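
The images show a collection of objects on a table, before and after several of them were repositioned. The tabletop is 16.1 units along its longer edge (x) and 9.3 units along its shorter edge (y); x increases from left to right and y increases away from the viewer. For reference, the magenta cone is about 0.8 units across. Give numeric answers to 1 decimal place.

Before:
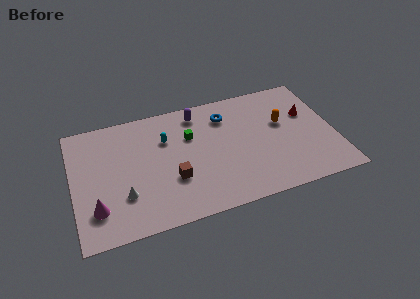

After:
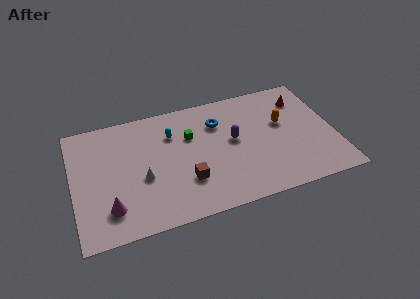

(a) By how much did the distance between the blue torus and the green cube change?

-0.6

The distance was about 2.5 in the first image and 1.9 in the second, so they moved 0.6 units closer together.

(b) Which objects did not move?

the green cube and the orange capsule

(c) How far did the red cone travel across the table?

1.3

From (14.6, 5.9) to (14.4, 7.2), the red cone covered √(0.2² + 1.3²) ≈ 1.3 units.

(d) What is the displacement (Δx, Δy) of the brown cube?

(0.8, -0.4)

The brown cube was at about (6.0, 3.2) and moved to about (6.8, 2.8).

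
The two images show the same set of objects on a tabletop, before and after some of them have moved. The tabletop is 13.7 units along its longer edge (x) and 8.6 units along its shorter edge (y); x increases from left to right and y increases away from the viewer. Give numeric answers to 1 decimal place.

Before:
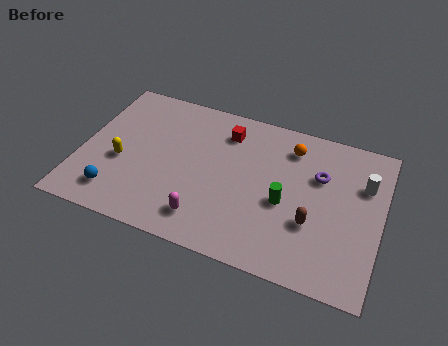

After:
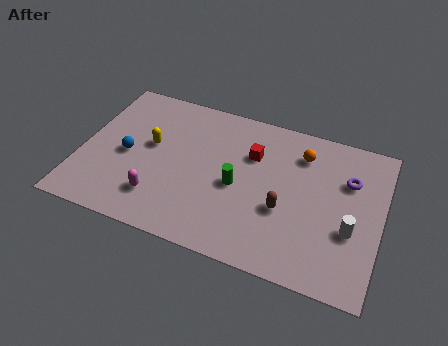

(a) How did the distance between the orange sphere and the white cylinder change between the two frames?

+0.8

The distance was about 3.5 in the first image and 4.3 in the second, so they moved 0.8 units further apart.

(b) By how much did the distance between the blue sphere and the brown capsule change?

-1.6

They were about 8.9 units apart before and 7.3 after — 1.6 units closer together.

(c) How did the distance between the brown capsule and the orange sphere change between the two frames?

-0.7

They were about 4.1 units apart before and 3.4 after — 0.7 units closer together.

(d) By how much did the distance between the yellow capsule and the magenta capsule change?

-1.5

Before: roughly 4.5 units apart; after: 3.0. That's 1.5 units closer together.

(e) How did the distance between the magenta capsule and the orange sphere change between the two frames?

+1.4

Before: roughly 6.3 units apart; after: 7.7. That's 1.4 units further apart.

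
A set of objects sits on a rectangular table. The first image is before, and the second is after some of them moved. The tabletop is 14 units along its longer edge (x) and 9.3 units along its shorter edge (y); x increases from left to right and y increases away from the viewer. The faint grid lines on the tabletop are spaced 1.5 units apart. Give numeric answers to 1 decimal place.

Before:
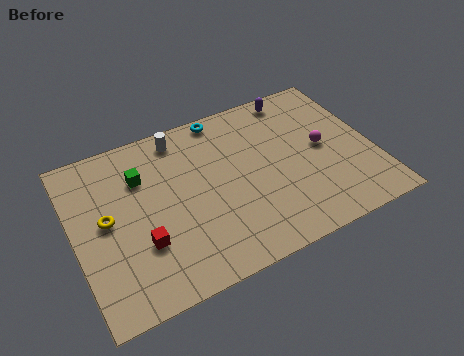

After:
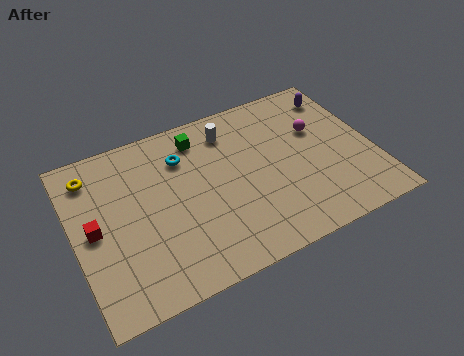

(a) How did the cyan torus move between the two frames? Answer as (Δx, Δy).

(-2.1, -1.6)

The cyan torus started near (7.4, 8.5) and ended near (5.3, 6.9).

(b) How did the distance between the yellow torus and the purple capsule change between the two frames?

+1.8

Before: roughly 10.0 units apart; after: 11.8. That's 1.8 units further apart.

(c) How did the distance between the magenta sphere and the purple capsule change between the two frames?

-1.5

They were about 3.6 units apart before and 2.1 after — 1.5 units closer together.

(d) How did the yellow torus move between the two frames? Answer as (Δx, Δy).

(-0.4, 2.7)

The yellow torus was at about (1.5, 4.9) and moved to about (1.1, 7.6).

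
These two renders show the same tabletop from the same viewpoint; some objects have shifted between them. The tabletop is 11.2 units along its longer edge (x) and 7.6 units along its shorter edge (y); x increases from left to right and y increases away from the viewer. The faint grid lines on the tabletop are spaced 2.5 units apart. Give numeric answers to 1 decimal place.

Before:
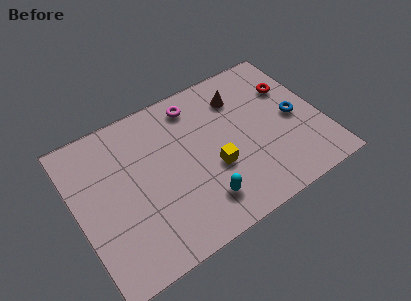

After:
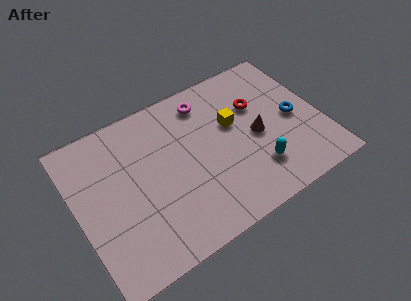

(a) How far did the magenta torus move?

0.5

The magenta torus moved from about (5.8, 6.4) to (6.3, 6.3), a distance of √(0.5² + 0.1²) ≈ 0.5.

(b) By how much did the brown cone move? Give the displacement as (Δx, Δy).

(0.4, -2.3)

From the two frames, the brown cone sits at roughly (7.8, 5.8) before and (8.2, 3.5) after.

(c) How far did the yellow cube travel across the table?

2.1

The yellow cube was near (6.1, 2.9) before and (7.3, 4.6) after, so it travelled √(1.2² + 1.7²) ≈ 2.1 units.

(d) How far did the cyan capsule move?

2.6

The cyan capsule was near (5.3, 1.6) before and (7.9, 1.9) after, so it travelled √(2.6² + 0.3²) ≈ 2.6 units.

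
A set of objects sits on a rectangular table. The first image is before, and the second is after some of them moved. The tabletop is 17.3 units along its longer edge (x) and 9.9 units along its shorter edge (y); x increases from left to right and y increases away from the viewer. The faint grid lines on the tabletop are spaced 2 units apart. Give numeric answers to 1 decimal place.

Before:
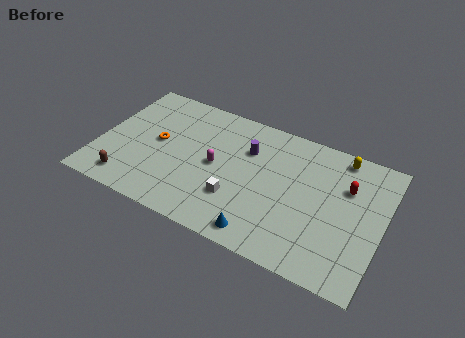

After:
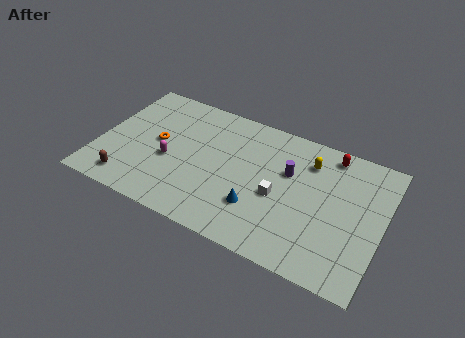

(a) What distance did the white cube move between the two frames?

2.7

The white cube was near (8.7, 3.0) before and (11.1, 4.3) after, so it travelled √(2.4² + 1.3²) ≈ 2.7 units.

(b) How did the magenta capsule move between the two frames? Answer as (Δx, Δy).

(-2.8, -0.8)

The magenta capsule started near (7.2, 4.9) and ended near (4.4, 4.1).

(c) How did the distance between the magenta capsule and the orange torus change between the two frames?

-2.3

The distance was about 3.7 in the first image and 1.4 in the second, so they moved 2.3 units closer together.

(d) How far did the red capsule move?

2.3

The red capsule moved from about (15.0, 6.7) to (13.8, 8.7), a distance of √(1.2² + 2.0²) ≈ 2.3.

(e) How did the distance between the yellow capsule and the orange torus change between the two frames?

-2.1

The distance was about 11.5 in the first image and 9.4 in the second, so they moved 2.1 units closer together.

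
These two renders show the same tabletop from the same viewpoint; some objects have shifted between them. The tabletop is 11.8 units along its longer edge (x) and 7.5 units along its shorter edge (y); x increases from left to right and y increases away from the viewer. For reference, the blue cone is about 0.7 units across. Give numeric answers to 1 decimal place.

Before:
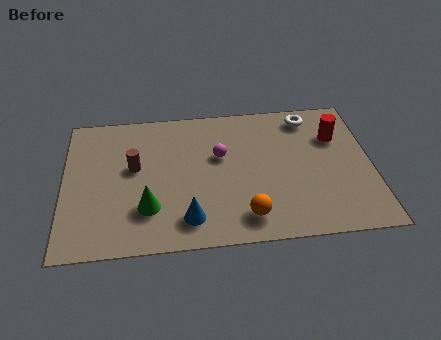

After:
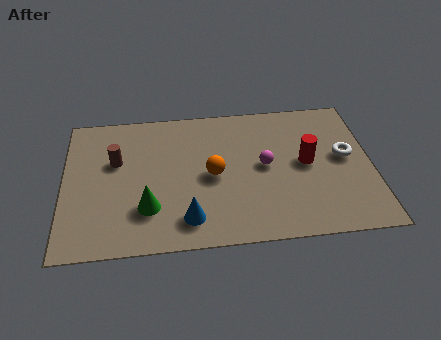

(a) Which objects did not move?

the green cone and the blue cone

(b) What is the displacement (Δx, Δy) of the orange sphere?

(-1.2, 2.3)

The orange sphere was at about (6.9, 1.3) and moved to about (5.7, 3.6).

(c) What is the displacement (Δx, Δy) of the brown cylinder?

(-0.7, 0.4)

The brown cylinder was at about (2.7, 4.3) and moved to about (2.0, 4.7).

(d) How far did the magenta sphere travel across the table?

1.8

The magenta sphere moved from about (6.0, 4.6) to (7.7, 3.9), a distance of √(1.7² + 0.7²) ≈ 1.8.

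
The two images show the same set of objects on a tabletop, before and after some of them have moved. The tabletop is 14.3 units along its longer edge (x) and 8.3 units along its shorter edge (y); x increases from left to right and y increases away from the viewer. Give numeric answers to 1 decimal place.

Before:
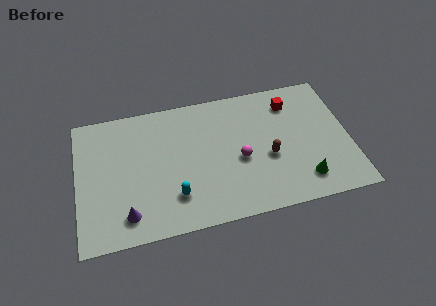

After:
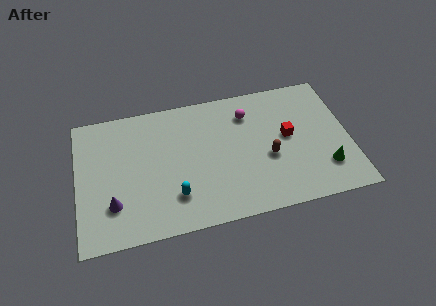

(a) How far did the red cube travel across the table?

2.1

The red cube moved from about (11.4, 6.6) to (11.1, 4.5), a distance of √(0.3² + 2.1²) ≈ 2.1.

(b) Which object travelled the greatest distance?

the magenta sphere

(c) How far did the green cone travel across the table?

1.3

The green cone moved from about (11.7, 1.6) to (12.9, 2.1), a distance of √(1.2² + 0.5²) ≈ 1.3.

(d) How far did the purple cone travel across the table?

1.1

The purple cone moved from about (2.5, 1.5) to (1.8, 2.3), a distance of √(0.7² + 0.8²) ≈ 1.1.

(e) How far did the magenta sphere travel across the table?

2.9

The magenta sphere moved from about (8.5, 3.6) to (9.1, 6.4), a distance of √(0.6² + 2.8²) ≈ 2.9.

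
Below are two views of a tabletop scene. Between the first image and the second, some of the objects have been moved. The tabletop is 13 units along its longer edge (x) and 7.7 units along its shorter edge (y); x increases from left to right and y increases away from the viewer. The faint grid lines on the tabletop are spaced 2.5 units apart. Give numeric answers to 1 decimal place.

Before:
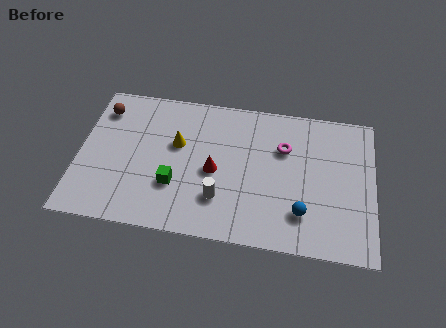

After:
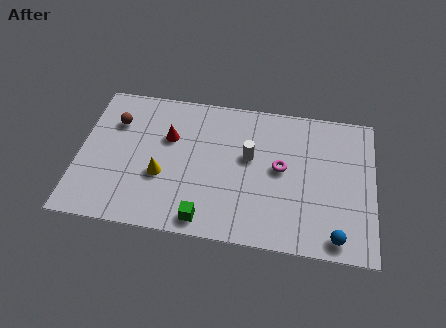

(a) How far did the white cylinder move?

2.7

From (6.3, 2.1) to (7.5, 4.5), the white cylinder covered √(1.2² + 2.4²) ≈ 2.7 units.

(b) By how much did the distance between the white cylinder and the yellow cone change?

+0.8

Before: roughly 3.3 units apart; after: 4.1. That's 0.8 units further apart.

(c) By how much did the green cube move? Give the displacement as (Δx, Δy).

(1.4, -1.6)

From the two frames, the green cube sits at roughly (4.3, 2.5) before and (5.7, 0.9) after.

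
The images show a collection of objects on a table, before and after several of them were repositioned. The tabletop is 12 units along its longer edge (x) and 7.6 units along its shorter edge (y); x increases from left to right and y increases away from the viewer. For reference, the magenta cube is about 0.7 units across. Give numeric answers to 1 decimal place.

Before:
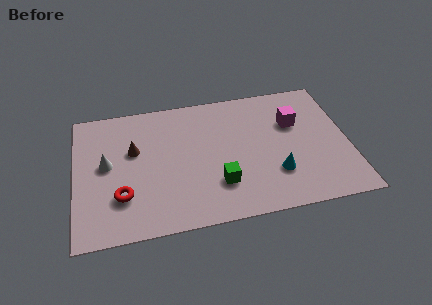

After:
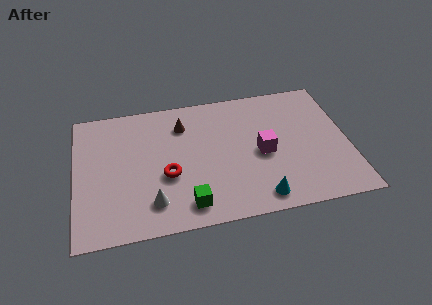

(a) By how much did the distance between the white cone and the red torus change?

-0.4

The distance was about 2.0 in the first image and 1.6 in the second, so they moved 0.4 units closer together.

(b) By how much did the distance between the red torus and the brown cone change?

+0.3

Before: roughly 2.6 units apart; after: 2.9. That's 0.3 units further apart.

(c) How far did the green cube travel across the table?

1.7

The green cube moved from about (6.2, 2.1) to (4.8, 1.2), a distance of √(1.4² + 0.9²) ≈ 1.7.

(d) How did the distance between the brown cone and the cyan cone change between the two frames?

-0.9

The distance was about 6.6 in the first image and 5.7 in the second, so they moved 0.9 units closer together.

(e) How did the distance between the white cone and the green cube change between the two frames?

-3.6

The distance was about 5.2 in the first image and 1.6 in the second, so they moved 3.6 units closer together.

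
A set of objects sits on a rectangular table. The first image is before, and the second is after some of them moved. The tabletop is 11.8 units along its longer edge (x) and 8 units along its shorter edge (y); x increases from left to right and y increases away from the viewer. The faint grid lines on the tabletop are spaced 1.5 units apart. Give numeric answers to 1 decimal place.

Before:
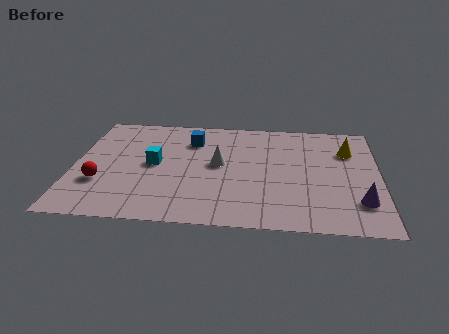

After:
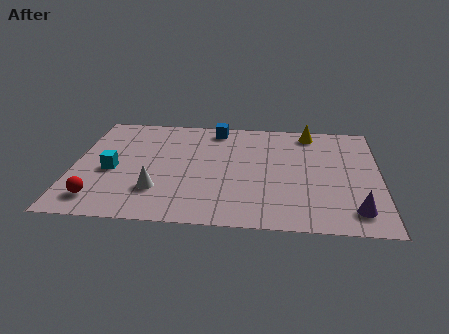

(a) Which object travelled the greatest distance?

the white cone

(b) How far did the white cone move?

3.1

The white cone was near (5.6, 4.3) before and (3.3, 2.2) after, so it travelled √(2.3² + 2.1²) ≈ 3.1 units.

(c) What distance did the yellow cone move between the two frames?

2.0

The yellow cone moved from about (10.6, 5.7) to (9.1, 7.0), a distance of √(1.5² + 1.3²) ≈ 2.0.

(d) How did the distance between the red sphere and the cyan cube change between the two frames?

-0.4

They were about 2.5 units apart before and 2.1 after — 0.4 units closer together.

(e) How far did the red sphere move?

1.2

The red sphere was near (1.1, 2.6) before and (1.1, 1.4) after, so it travelled √(0.0² + 1.2²) ≈ 1.2 units.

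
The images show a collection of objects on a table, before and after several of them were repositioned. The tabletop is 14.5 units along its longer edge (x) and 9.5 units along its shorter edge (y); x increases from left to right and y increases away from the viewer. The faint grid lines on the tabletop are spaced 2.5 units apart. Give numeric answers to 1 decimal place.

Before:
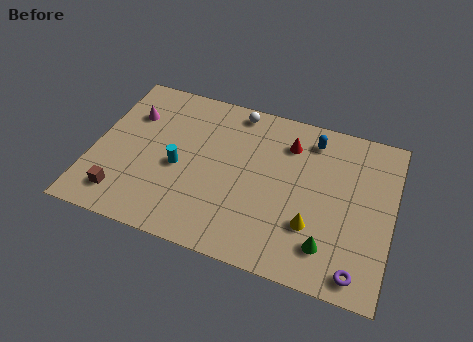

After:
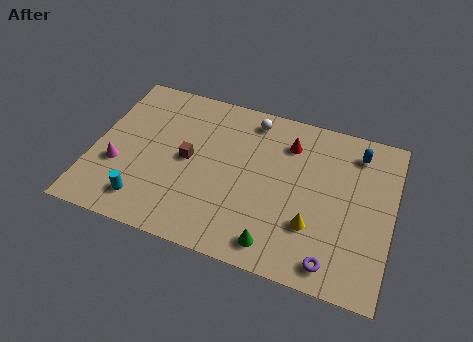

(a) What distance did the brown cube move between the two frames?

4.2

The brown cube moved from about (1.7, 1.7) to (4.6, 4.8), a distance of √(2.9² + 3.1²) ≈ 4.2.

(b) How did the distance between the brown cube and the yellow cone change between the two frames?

-2.7

Before: roughly 9.2 units apart; after: 6.5. That's 2.7 units closer together.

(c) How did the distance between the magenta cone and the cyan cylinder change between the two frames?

-1.3

They were about 3.6 units apart before and 2.3 after — 1.3 units closer together.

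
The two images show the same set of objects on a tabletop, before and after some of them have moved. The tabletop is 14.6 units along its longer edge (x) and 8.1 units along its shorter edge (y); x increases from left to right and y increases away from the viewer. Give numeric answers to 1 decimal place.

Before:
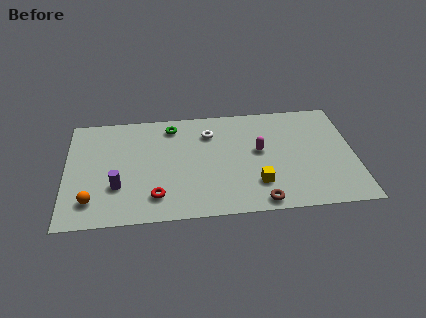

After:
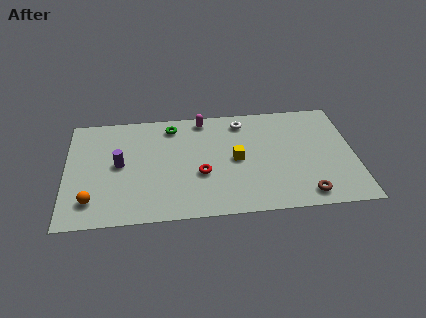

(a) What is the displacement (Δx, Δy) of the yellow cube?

(-1.0, 1.9)

From the two frames, the yellow cube sits at roughly (9.6, 2.1) before and (8.6, 4.0) after.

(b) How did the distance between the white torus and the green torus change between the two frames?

+1.6

Before: roughly 2.0 units apart; after: 3.6. That's 1.6 units further apart.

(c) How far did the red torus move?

2.7

The red torus moved from about (4.5, 1.7) to (6.8, 3.1), a distance of √(2.3² + 1.4²) ≈ 2.7.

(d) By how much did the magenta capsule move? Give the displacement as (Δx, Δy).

(-2.8, 2.7)

From the two frames, the magenta capsule sits at roughly (9.8, 4.5) before and (7.0, 7.2) after.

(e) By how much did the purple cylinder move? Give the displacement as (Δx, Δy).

(0.1, 1.6)

From the two frames, the purple cylinder sits at roughly (2.6, 2.6) before and (2.7, 4.2) after.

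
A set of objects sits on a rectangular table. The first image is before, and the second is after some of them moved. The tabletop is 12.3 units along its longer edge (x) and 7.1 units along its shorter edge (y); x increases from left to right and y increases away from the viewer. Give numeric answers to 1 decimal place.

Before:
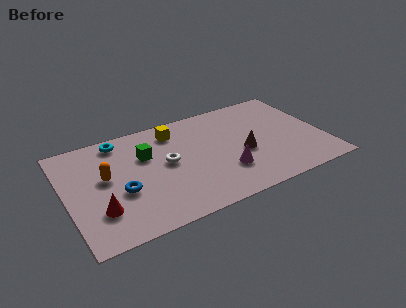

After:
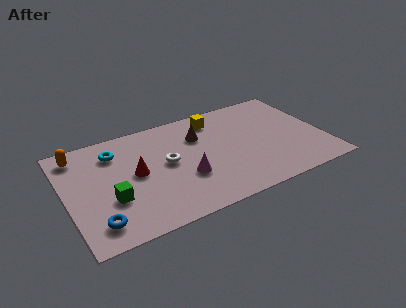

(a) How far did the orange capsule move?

2.3

The orange capsule was near (1.9, 4.0) before and (0.8, 6.0) after, so it travelled √(1.1² + 2.0²) ≈ 2.3 units.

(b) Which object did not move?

the white torus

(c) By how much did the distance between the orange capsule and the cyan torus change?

-0.6

They were about 2.4 units apart before and 1.8 after — 0.6 units closer together.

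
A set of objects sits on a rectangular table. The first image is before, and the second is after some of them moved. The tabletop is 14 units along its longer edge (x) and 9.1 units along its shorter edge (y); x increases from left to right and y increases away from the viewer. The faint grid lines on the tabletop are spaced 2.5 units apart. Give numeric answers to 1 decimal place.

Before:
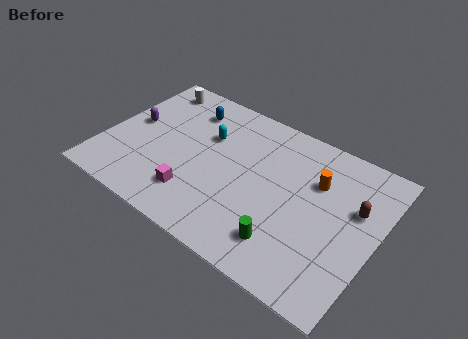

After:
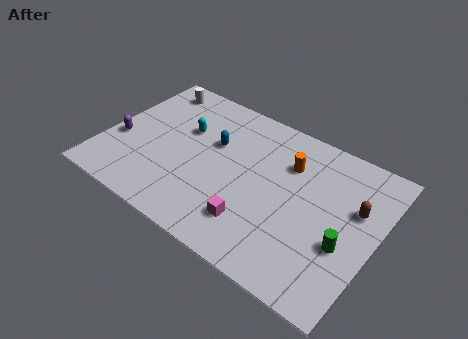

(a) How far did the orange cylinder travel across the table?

1.5

From (10.7, 6.2) to (9.2, 6.5), the orange cylinder covered √(1.5² + 0.3²) ≈ 1.5 units.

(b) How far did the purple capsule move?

1.5

The purple capsule moved from about (1.2, 4.9) to (0.8, 3.5), a distance of √(0.4² + 1.4²) ≈ 1.5.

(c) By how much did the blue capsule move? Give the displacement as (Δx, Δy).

(1.7, -1.5)

From the two frames, the blue capsule sits at roughly (3.7, 7.2) before and (5.4, 5.7) after.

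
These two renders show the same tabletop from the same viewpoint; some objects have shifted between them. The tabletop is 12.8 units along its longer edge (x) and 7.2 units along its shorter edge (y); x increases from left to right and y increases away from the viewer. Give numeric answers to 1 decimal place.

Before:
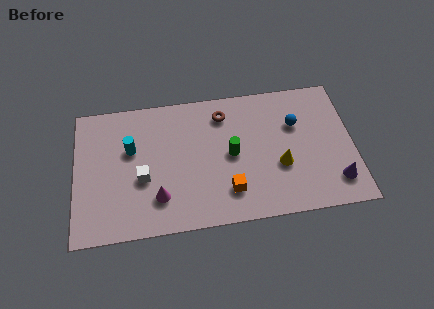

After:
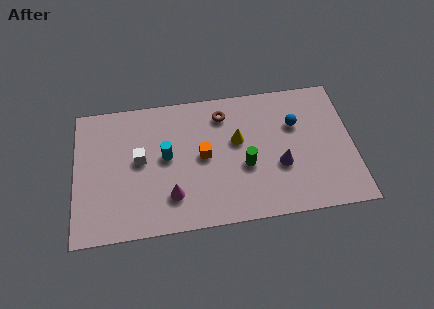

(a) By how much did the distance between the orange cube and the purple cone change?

-1.3

Before: roughly 4.9 units apart; after: 3.6. That's 1.3 units closer together.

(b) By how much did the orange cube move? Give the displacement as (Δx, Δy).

(-1.1, 2.0)

From the two frames, the orange cube sits at roughly (7.0, 1.7) before and (5.9, 3.7) after.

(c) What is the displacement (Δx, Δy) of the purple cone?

(-2.5, 1.2)

From the two frames, the purple cone sits at roughly (11.9, 1.5) before and (9.4, 2.7) after.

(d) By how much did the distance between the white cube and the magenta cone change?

+1.2

They were about 1.3 units apart before and 2.5 after — 1.2 units further apart.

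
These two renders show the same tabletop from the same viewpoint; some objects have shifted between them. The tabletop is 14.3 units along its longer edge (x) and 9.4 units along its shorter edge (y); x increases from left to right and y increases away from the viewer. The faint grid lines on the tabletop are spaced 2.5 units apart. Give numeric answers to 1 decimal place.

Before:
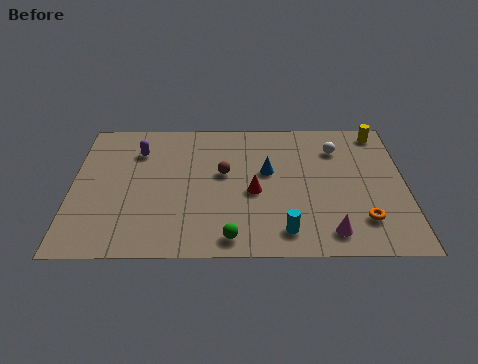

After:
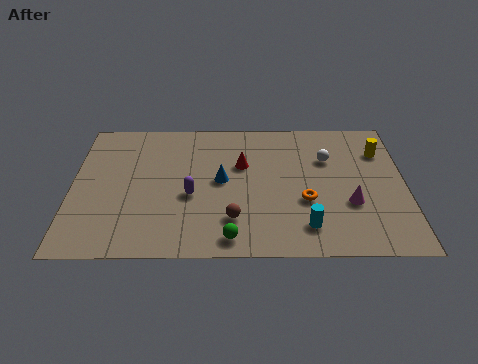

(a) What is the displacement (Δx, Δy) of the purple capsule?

(2.3, -3.1)

The purple capsule started near (2.8, 7.0) and ended near (5.1, 3.9).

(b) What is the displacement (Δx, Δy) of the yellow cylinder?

(0.0, -1.4)

The yellow cylinder started near (13.3, 8.3) and ended near (13.3, 6.9).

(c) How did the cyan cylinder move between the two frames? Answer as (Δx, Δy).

(0.9, 0.3)

The cyan cylinder was at about (9.1, 1.5) and moved to about (10.0, 1.8).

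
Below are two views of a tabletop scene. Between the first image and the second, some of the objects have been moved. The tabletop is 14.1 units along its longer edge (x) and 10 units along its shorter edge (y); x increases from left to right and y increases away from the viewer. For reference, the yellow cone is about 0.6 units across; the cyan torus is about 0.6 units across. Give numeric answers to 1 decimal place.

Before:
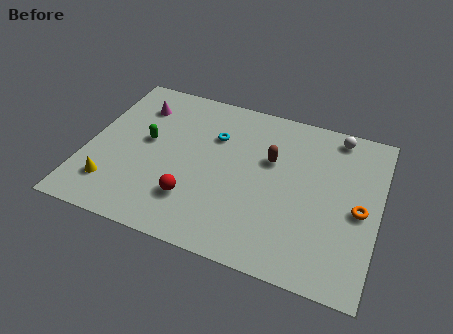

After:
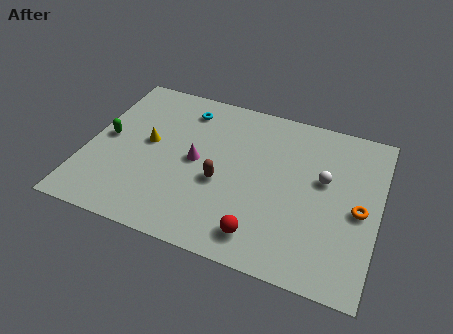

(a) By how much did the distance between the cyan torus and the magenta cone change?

-0.7

The distance was about 4.0 in the first image and 3.3 in the second, so they moved 0.7 units closer together.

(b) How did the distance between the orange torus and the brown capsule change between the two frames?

+1.9

The distance was about 4.7 in the first image and 6.6 in the second, so they moved 1.9 units further apart.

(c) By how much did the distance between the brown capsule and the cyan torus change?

+1.8

Before: roughly 2.9 units apart; after: 4.7. That's 1.8 units further apart.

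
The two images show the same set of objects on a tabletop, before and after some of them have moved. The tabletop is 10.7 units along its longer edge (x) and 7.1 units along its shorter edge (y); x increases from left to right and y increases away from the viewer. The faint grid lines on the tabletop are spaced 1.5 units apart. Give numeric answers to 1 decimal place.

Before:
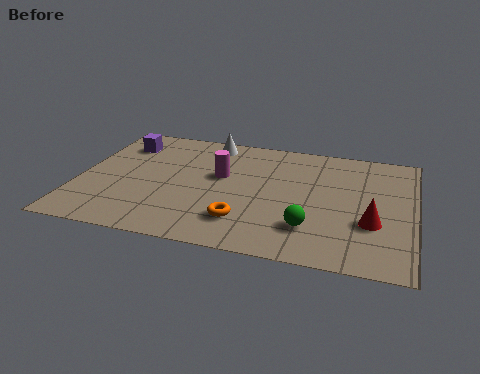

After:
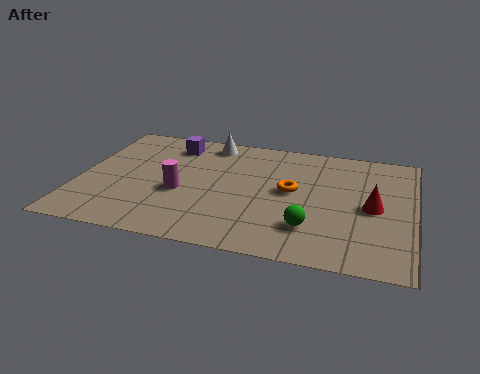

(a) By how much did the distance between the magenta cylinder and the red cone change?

+0.9

Before: roughly 5.2 units apart; after: 6.1. That's 0.9 units further apart.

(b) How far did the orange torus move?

2.5

The orange torus moved from about (5.4, 1.7) to (6.8, 3.8), a distance of √(1.4² + 2.1²) ≈ 2.5.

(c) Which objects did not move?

the white cone and the green sphere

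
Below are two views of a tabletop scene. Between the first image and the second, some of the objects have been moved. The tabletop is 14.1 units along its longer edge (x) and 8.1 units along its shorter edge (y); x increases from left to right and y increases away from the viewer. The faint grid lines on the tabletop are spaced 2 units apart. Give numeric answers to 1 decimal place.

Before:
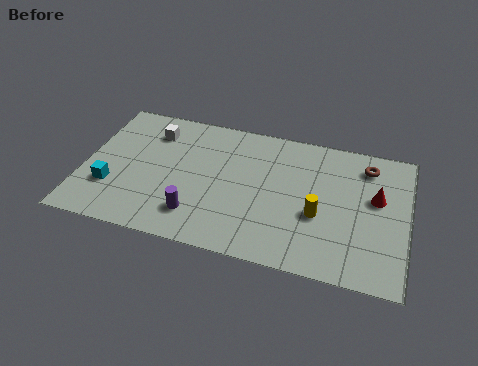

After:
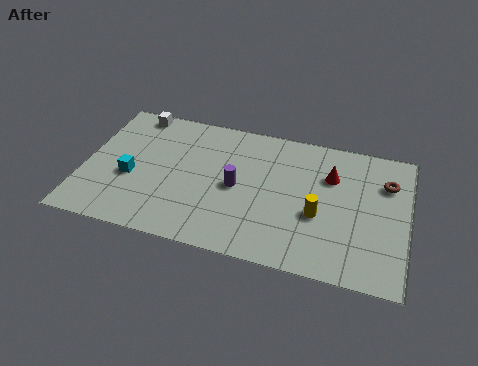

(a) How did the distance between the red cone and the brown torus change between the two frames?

+0.5

They were about 1.9 units apart before and 2.4 after — 0.5 units further apart.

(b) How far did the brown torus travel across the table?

1.2

From (12.2, 6.6) to (13.1, 5.8), the brown torus covered √(0.9² + 0.8²) ≈ 1.2 units.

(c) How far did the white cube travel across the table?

1.3

From (2.8, 6.3) to (1.9, 7.3), the white cube covered √(0.9² + 1.0²) ≈ 1.3 units.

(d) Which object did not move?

the yellow cylinder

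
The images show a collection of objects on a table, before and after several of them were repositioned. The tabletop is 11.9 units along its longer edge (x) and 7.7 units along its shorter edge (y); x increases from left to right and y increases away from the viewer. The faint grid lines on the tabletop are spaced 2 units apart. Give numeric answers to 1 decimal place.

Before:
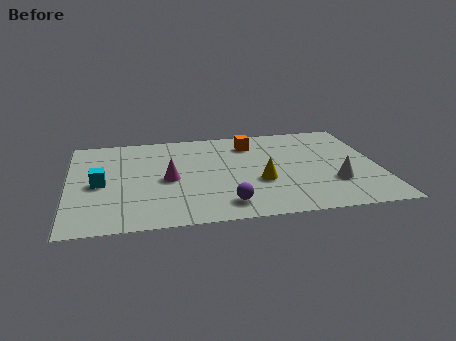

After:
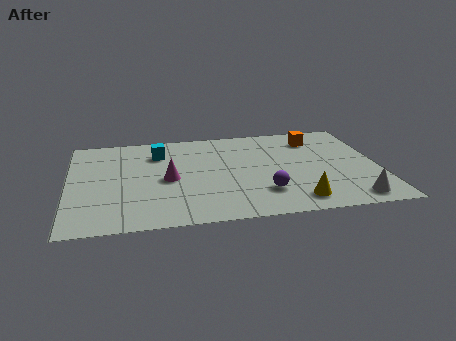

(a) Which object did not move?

the magenta cone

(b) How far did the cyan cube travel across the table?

3.2

The cyan cube was near (1.2, 3.6) before and (3.5, 5.8) after, so it travelled √(2.3² + 2.2²) ≈ 3.2 units.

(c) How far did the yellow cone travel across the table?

2.1

The yellow cone was near (7.3, 2.9) before and (8.6, 1.2) after, so it travelled √(1.3² + 1.7²) ≈ 2.1 units.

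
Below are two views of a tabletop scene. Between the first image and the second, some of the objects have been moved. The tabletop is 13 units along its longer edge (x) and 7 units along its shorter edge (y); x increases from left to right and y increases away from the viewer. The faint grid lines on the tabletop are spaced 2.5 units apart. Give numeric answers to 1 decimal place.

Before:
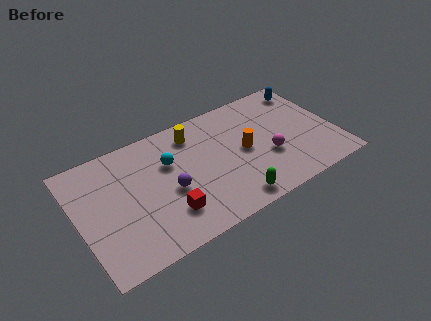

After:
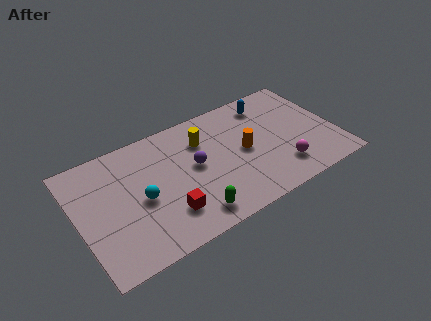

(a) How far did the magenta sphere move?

1.1

From (9.5, 2.6) to (10.0, 1.6), the magenta sphere covered √(0.5² + 1.0²) ≈ 1.1 units.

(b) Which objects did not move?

the orange cylinder and the red cube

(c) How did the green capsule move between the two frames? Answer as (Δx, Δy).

(-2.0, 0.2)

From the two frames, the green capsule sits at roughly (7.3, 0.9) before and (5.3, 1.1) after.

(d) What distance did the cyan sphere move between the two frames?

2.1

The cyan sphere was near (4.7, 4.6) before and (3.1, 3.2) after, so it travelled √(1.6² + 1.4²) ≈ 2.1 units.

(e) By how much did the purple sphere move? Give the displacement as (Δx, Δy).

(1.4, 0.8)

From the two frames, the purple sphere sits at roughly (4.5, 3.0) before and (5.9, 3.8) after.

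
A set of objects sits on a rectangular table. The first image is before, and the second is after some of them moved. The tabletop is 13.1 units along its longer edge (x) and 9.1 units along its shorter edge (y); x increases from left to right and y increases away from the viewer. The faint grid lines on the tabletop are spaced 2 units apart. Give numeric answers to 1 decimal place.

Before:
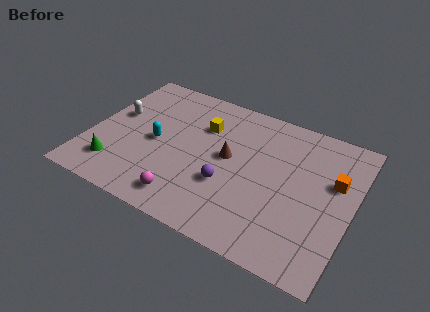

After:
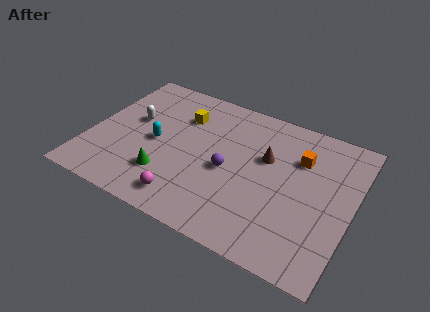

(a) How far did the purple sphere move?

0.9

From (7.1, 3.2) to (7.0, 4.1), the purple sphere covered √(0.1² + 0.9²) ≈ 0.9 units.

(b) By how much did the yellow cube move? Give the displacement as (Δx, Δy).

(-1.1, 0.2)

The yellow cube was at about (5.4, 6.4) and moved to about (4.3, 6.6).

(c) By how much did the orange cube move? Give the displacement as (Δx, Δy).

(-1.8, 0.7)

The orange cube started near (12.1, 5.7) and ended near (10.3, 6.4).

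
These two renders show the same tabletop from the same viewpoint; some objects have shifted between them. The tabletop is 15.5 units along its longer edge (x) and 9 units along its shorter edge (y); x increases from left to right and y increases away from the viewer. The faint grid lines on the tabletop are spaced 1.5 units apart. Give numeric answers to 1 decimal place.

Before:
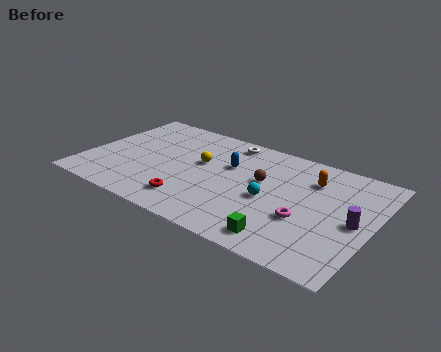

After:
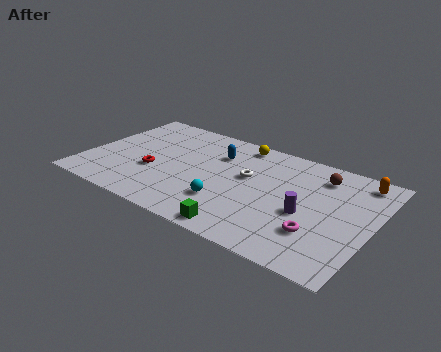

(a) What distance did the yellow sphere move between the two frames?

3.2

The yellow sphere moved from about (6.1, 5.3) to (7.8, 8.0), a distance of √(1.7² + 2.7²) ≈ 3.2.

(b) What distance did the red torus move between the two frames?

2.9

From (6.2, 1.8) to (3.8, 3.4), the red torus covered √(2.4² + 1.6²) ≈ 2.9 units.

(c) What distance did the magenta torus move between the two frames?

1.1

From (12.1, 3.3) to (12.9, 2.6), the magenta torus covered √(0.8² + 0.7²) ≈ 1.1 units.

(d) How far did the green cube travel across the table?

2.1

The green cube was near (11.3, 1.3) before and (9.2, 0.9) after, so it travelled √(2.1² + 0.4²) ≈ 2.1 units.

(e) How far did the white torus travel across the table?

3.0

The white torus moved from about (7.2, 7.9) to (8.7, 5.3), a distance of √(1.5² + 2.6²) ≈ 3.0.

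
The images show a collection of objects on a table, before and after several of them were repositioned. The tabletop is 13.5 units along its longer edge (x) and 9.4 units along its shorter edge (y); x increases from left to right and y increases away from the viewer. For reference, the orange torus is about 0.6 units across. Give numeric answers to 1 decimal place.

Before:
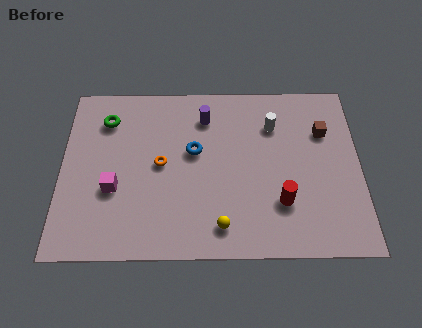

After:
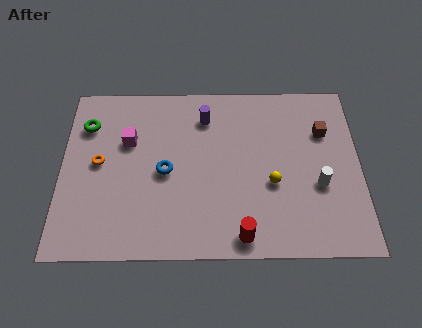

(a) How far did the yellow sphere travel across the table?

3.2

From (7.2, 1.5) to (9.5, 3.7), the yellow sphere covered √(2.3² + 2.2²) ≈ 3.2 units.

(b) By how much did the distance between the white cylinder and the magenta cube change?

+1.0

They were about 8.0 units apart before and 9.0 after — 1.0 units further apart.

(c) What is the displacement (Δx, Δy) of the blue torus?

(-1.3, -1.1)

The blue torus was at about (6.0, 5.5) and moved to about (4.7, 4.4).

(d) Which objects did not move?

the purple cylinder and the brown cube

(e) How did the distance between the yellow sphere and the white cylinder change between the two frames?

-3.8

They were about 5.9 units apart before and 2.1 after — 3.8 units closer together.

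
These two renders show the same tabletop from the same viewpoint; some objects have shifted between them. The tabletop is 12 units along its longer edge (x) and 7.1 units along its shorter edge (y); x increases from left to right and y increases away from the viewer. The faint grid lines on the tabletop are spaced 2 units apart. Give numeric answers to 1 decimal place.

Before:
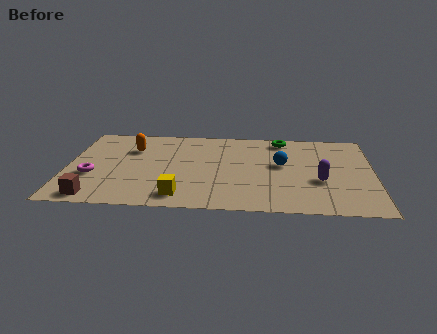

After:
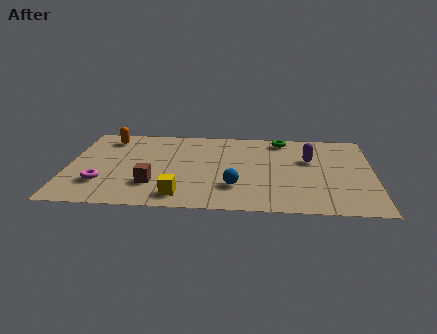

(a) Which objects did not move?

the green torus and the yellow cube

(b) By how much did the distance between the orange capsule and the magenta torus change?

+1.1

The distance was about 2.8 in the first image and 3.9 in the second, so they moved 1.1 units further apart.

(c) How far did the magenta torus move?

0.7

The magenta torus moved from about (1.0, 2.6) to (1.4, 2.0), a distance of √(0.4² + 0.6²) ≈ 0.7.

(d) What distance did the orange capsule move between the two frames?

1.3

The orange capsule was near (2.5, 5.0) before and (1.5, 5.9) after, so it travelled √(1.0² + 0.9²) ≈ 1.3 units.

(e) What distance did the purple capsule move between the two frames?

1.8

From (9.9, 2.7) to (9.5, 4.5), the purple capsule covered √(0.4² + 1.8²) ≈ 1.8 units.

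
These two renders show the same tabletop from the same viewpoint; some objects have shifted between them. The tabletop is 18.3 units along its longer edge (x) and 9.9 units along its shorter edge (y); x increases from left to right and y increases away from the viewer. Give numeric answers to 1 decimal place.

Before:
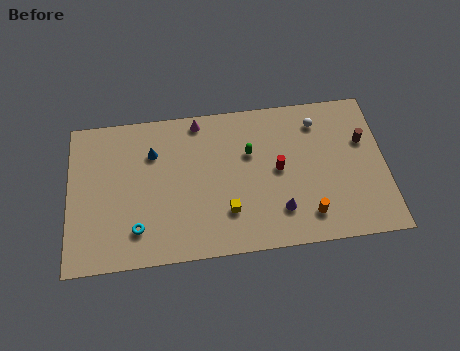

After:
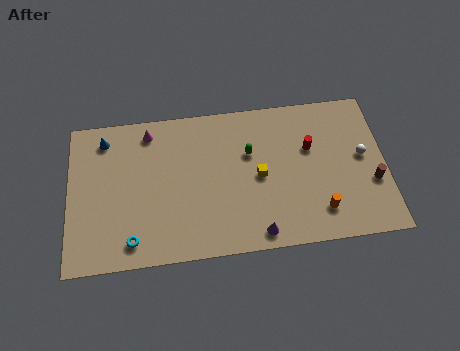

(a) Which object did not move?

the green capsule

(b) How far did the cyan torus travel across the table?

0.8

From (3.9, 2.2) to (3.6, 1.5), the cyan torus covered √(0.3² + 0.7²) ≈ 0.8 units.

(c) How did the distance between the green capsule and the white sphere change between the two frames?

+2.3

The distance was about 4.3 in the first image and 6.6 in the second, so they moved 2.3 units further apart.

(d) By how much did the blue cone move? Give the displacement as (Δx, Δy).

(-2.8, 1.2)

The blue cone started near (4.9, 7.1) and ended near (2.1, 8.3).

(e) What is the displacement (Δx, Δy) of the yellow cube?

(1.9, 2.1)

The yellow cube started near (9.1, 2.7) and ended near (11.0, 4.8).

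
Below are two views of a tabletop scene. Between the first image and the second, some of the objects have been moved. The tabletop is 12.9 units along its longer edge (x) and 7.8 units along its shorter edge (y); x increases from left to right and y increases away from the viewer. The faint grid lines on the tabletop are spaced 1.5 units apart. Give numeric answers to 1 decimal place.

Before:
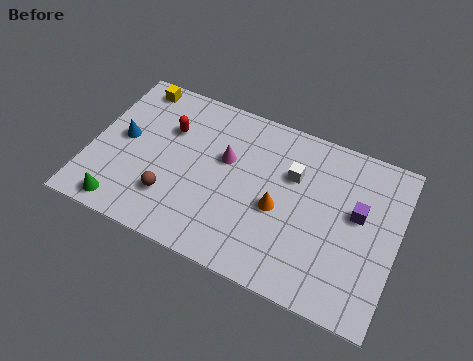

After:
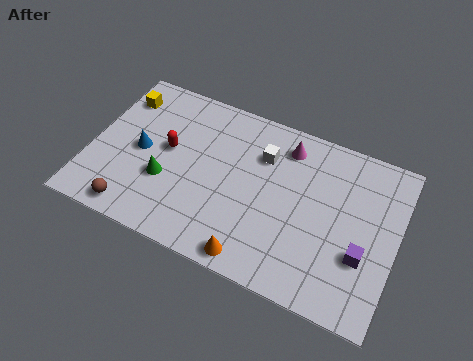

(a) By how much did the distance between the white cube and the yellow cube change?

-1.0

The distance was about 7.2 in the first image and 6.2 in the second, so they moved 1.0 units closer together.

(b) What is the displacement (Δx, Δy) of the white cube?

(-1.3, 0.4)

The white cube started near (8.4, 5.2) and ended near (7.1, 5.6).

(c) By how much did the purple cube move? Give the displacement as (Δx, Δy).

(0.4, -1.8)

From the two frames, the purple cube sits at roughly (11.2, 4.5) before and (11.6, 2.7) after.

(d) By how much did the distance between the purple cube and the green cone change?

-1.9

The distance was about 10.2 in the first image and 8.3 in the second, so they moved 1.9 units closer together.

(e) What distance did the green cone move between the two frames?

2.5

From (1.7, 0.9) to (3.3, 2.8), the green cone covered √(1.6² + 1.9²) ≈ 2.5 units.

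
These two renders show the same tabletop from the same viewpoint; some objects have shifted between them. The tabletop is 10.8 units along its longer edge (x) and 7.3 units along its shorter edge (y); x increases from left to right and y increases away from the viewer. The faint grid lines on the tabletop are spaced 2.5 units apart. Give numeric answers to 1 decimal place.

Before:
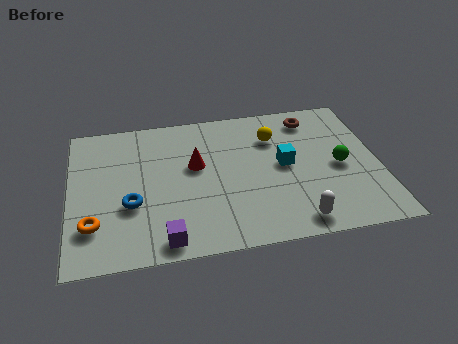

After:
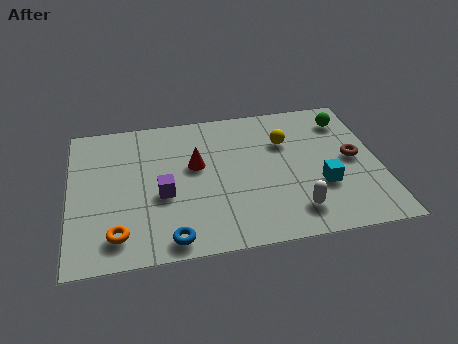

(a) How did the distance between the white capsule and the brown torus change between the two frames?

-2.1

The distance was about 5.3 in the first image and 3.2 in the second, so they moved 2.1 units closer together.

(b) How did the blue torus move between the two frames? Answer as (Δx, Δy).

(1.3, -1.9)

The blue torus was at about (2.1, 2.7) and moved to about (3.4, 0.8).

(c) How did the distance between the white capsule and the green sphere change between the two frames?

+1.9

They were about 3.0 units apart before and 4.9 after — 1.9 units further apart.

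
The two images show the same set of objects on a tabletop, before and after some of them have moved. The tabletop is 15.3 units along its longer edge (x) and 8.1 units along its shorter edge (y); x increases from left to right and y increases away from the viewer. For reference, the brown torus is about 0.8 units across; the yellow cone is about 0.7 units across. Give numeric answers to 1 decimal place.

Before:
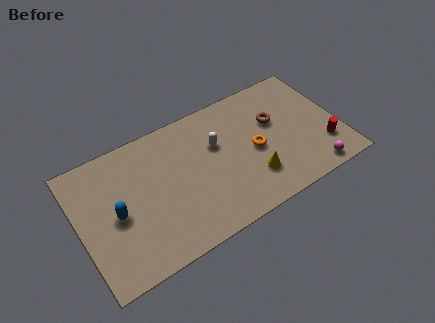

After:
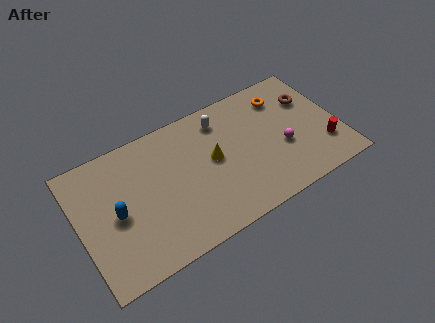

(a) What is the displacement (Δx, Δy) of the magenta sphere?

(-1.4, 2.3)

The magenta sphere was at about (13.3, 0.9) and moved to about (11.9, 3.2).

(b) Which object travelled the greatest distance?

the orange torus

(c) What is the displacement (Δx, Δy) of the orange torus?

(2.1, 2.6)

The orange torus started near (10.3, 3.8) and ended near (12.4, 6.4).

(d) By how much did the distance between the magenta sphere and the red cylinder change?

+0.9

The distance was about 1.6 in the first image and 2.5 in the second, so they moved 0.9 units further apart.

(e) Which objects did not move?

the blue capsule and the red cylinder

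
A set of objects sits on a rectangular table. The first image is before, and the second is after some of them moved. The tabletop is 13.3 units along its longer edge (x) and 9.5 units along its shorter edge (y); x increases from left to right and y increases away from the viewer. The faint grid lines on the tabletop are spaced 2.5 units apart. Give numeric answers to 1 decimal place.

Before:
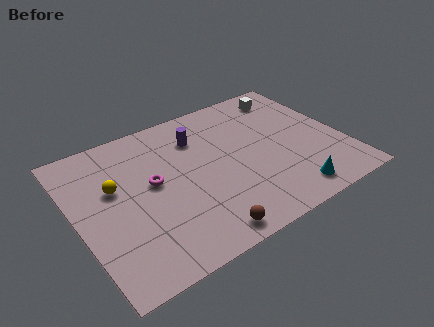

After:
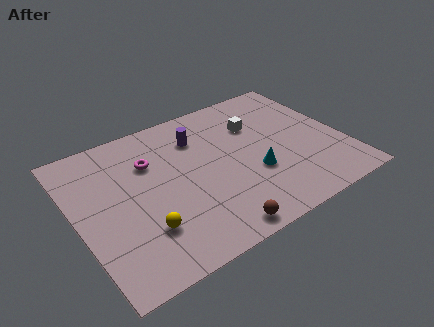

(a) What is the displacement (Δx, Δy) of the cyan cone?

(-1.4, 2.1)

The cyan cone started near (10.0, 1.3) and ended near (8.6, 3.4).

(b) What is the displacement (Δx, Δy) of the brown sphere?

(0.6, -0.1)

The brown sphere was at about (5.5, 1.0) and moved to about (6.1, 0.9).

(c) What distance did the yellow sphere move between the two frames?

3.3

The yellow sphere was near (2.0, 5.8) before and (2.9, 2.6) after, so it travelled √(0.9² + 3.2²) ≈ 3.3 units.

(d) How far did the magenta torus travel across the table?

1.4

The magenta torus was near (3.8, 5.2) before and (3.9, 6.6) after, so it travelled √(0.1² + 1.4²) ≈ 1.4 units.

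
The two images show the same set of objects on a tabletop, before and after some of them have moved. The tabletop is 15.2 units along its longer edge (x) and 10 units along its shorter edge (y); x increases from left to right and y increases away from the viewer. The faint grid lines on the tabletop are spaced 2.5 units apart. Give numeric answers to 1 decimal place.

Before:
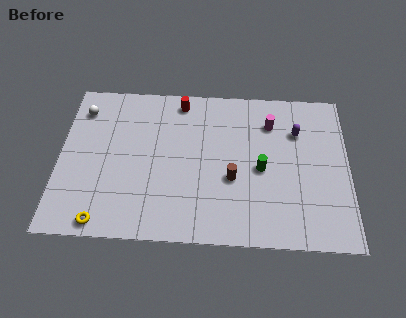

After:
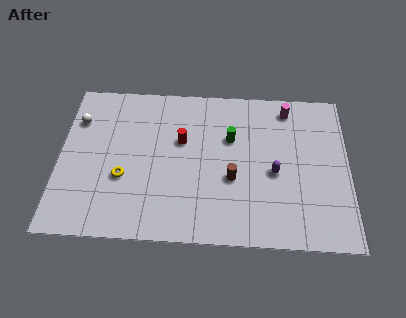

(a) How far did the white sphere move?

0.7

The white sphere was near (1.1, 8.0) before and (0.9, 7.3) after, so it travelled √(0.2² + 0.7²) ≈ 0.7 units.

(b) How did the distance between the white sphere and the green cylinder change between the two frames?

-2.0

They were about 10.1 units apart before and 8.1 after — 2.0 units closer together.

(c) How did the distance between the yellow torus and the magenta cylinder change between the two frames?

-1.1

They were about 11.0 units apart before and 9.9 after — 1.1 units closer together.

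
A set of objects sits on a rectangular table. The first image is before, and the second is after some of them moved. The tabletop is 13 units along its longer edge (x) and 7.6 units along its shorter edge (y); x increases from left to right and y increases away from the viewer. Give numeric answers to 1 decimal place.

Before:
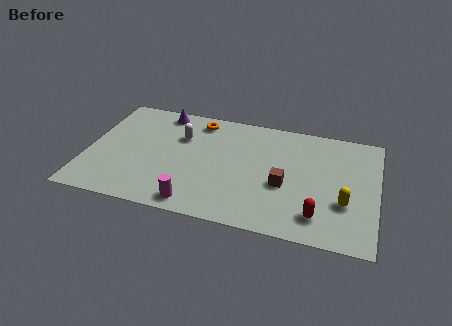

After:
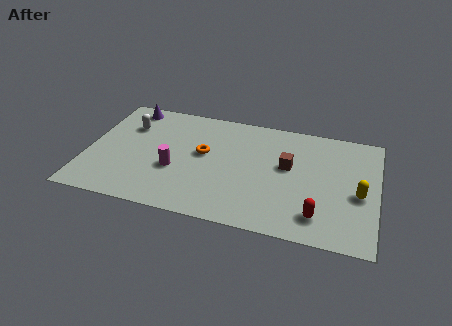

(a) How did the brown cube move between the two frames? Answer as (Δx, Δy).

(0.1, 1.3)

The brown cube started near (8.9, 3.1) and ended near (9.0, 4.4).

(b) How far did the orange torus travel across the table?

2.2

From (4.8, 6.5) to (5.2, 4.3), the orange torus covered √(0.4² + 2.2²) ≈ 2.2 units.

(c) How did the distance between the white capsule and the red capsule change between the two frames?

+2.2

Before: roughly 7.4 units apart; after: 9.6. That's 2.2 units further apart.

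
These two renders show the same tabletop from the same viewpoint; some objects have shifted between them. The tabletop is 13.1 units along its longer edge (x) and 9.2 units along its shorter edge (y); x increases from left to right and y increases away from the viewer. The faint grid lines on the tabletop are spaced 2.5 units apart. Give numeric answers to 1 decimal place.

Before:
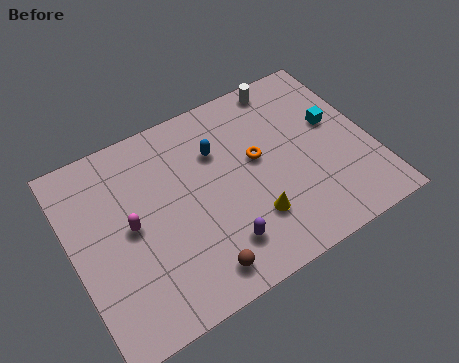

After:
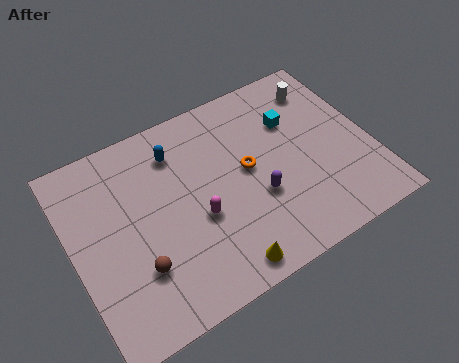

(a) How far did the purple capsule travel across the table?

2.4

From (6.0, 2.0) to (7.9, 3.4), the purple capsule covered √(1.9² + 1.4²) ≈ 2.4 units.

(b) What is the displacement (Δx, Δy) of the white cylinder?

(1.5, -0.9)

From the two frames, the white cylinder sits at roughly (10.0, 8.3) before and (11.5, 7.4) after.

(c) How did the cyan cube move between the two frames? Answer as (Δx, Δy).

(-1.7, 0.9)

The cyan cube was at about (11.7, 5.4) and moved to about (10.0, 6.3).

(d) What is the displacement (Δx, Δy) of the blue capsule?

(-1.7, 0.8)

The blue capsule started near (6.6, 6.4) and ended near (4.9, 7.2).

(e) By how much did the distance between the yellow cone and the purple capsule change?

+1.5

They were about 1.6 units apart before and 3.1 after — 1.5 units further apart.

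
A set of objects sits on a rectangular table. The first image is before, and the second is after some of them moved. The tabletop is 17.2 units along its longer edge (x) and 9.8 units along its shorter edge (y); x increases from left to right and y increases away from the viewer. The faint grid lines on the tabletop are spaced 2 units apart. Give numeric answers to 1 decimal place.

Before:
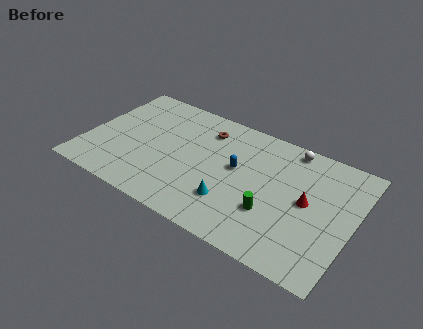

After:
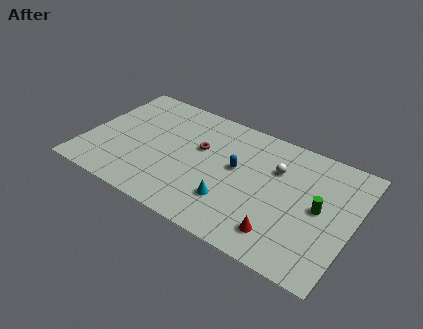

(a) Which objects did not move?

the cyan cone and the blue capsule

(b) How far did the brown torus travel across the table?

1.7

From (7.3, 7.7) to (7.2, 6.0), the brown torus covered √(0.1² + 1.7²) ≈ 1.7 units.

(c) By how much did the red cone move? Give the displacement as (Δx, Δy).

(-1.2, -3.2)

The red cone started near (14.3, 5.1) and ended near (13.1, 1.9).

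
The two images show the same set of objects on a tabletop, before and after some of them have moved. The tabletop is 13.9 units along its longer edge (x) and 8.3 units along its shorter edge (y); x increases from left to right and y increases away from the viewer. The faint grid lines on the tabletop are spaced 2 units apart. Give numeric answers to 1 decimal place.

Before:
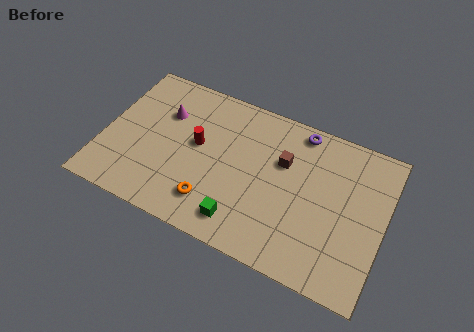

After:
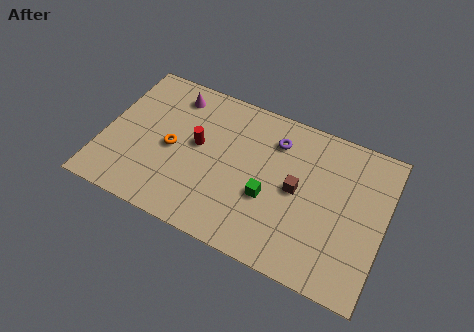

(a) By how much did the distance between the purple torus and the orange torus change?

-1.2

Before: roughly 6.7 units apart; after: 5.5. That's 1.2 units closer together.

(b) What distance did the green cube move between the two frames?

2.1

From (7.2, 1.4) to (8.3, 3.2), the green cube covered √(1.1² + 1.8²) ≈ 2.1 units.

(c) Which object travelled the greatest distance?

the orange torus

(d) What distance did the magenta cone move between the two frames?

1.2

The magenta cone moved from about (2.8, 5.7) to (3.1, 6.9), a distance of √(0.3² + 1.2²) ≈ 1.2.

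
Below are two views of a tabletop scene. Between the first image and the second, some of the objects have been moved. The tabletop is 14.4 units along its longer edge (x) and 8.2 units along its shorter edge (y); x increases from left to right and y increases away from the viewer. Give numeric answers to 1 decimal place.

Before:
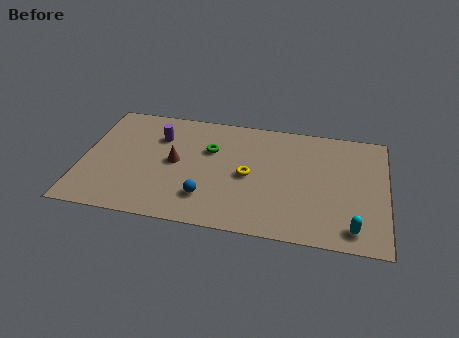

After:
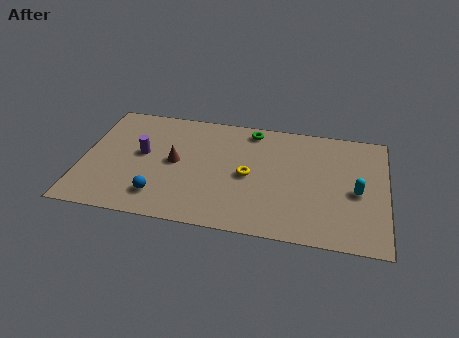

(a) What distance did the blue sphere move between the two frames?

2.2

The blue sphere was near (6.0, 2.0) before and (3.8, 1.7) after, so it travelled √(2.2² + 0.3²) ≈ 2.2 units.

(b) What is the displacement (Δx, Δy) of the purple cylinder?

(-0.7, -1.4)

The purple cylinder started near (3.5, 5.9) and ended near (2.8, 4.5).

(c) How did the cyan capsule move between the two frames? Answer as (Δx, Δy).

(0.1, 2.5)

The cyan capsule was at about (12.9, 1.2) and moved to about (13.0, 3.7).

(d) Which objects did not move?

the brown cone and the yellow torus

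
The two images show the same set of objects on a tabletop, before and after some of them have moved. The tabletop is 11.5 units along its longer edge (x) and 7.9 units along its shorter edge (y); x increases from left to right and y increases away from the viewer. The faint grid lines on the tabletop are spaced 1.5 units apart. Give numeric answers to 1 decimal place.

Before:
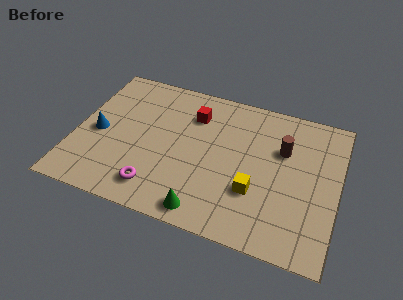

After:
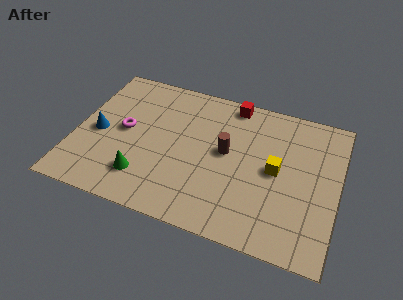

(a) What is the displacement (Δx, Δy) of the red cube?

(1.6, 1.2)

The red cube was at about (5.0, 5.9) and moved to about (6.6, 7.1).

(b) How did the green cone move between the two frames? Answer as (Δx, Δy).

(-2.8, 0.9)

From the two frames, the green cone sits at roughly (6.0, 0.9) before and (3.2, 1.8) after.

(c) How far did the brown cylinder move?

2.6

From (9.0, 5.2) to (6.6, 4.3), the brown cylinder covered √(2.4² + 0.9²) ≈ 2.6 units.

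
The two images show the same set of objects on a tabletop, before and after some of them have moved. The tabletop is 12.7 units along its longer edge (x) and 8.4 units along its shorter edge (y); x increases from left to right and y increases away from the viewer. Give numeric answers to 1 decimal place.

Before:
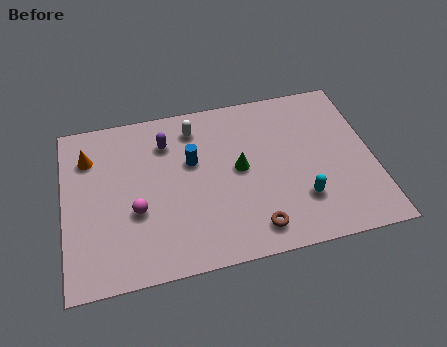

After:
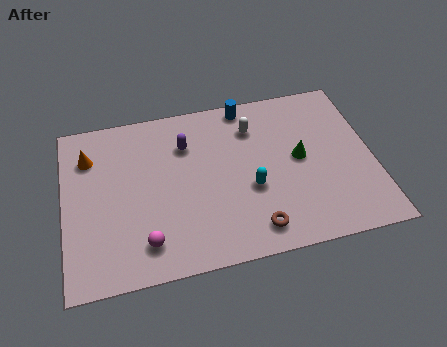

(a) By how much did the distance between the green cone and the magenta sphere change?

+2.6

Before: roughly 4.5 units apart; after: 7.1. That's 2.6 units further apart.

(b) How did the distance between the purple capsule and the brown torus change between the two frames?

-0.7

Before: roughly 6.1 units apart; after: 5.4. That's 0.7 units closer together.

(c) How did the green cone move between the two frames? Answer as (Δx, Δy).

(2.5, 0.0)

The green cone started near (7.2, 4.4) and ended near (9.7, 4.4).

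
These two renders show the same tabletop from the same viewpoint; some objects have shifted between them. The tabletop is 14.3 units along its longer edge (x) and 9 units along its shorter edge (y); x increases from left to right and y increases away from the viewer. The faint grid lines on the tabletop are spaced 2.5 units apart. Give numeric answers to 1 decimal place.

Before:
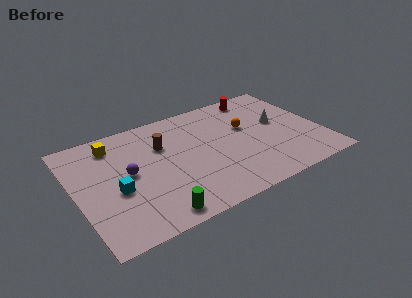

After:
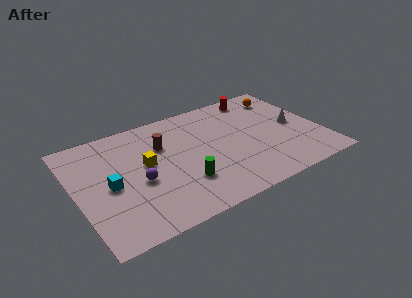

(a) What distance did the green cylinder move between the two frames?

2.5

From (4.0, 1.0) to (5.9, 2.6), the green cylinder covered √(1.9² + 1.6²) ≈ 2.5 units.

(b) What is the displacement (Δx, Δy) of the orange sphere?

(2.6, 1.8)

From the two frames, the orange sphere sits at roughly (10.1, 5.5) before and (12.7, 7.3) after.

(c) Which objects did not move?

the brown cylinder and the red cylinder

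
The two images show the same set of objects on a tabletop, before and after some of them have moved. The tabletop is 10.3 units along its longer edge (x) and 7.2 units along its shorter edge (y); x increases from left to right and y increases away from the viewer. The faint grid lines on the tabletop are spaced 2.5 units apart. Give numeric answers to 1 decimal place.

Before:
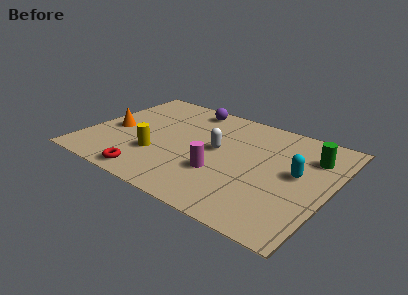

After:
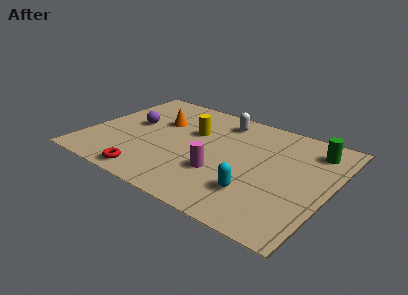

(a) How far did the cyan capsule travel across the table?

2.4

The cyan capsule was near (8.9, 3.9) before and (7.5, 1.9) after, so it travelled √(1.4² + 2.0²) ≈ 2.4 units.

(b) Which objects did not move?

the red torus and the magenta cylinder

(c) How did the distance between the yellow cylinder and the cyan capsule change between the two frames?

-1.7

Before: roughly 5.9 units apart; after: 4.2. That's 1.7 units closer together.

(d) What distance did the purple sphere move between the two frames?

3.0

From (3.8, 6.3) to (1.8, 4.0), the purple sphere covered √(2.0² + 2.3²) ≈ 3.0 units.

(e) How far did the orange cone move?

2.3

The orange cone moved from about (1.1, 3.2) to (2.8, 4.7), a distance of √(1.7² + 1.5²) ≈ 2.3.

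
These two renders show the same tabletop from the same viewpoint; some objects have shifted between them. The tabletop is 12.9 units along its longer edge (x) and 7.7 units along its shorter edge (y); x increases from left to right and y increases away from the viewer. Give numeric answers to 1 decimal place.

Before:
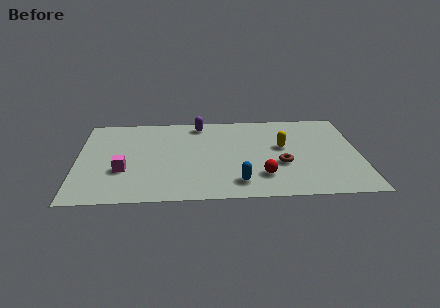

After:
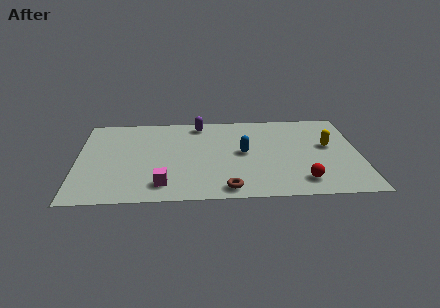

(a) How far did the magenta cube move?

2.2

The magenta cube moved from about (2.1, 2.7) to (3.9, 1.4), a distance of √(1.8² + 1.3²) ≈ 2.2.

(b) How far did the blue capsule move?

2.6

The blue capsule was near (7.3, 1.4) before and (7.6, 4.0) after, so it travelled √(0.3² + 2.6²) ≈ 2.6 units.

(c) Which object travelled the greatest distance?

the brown torus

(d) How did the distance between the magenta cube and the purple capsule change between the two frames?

+0.3

Before: roughly 5.3 units apart; after: 5.6. That's 0.3 units further apart.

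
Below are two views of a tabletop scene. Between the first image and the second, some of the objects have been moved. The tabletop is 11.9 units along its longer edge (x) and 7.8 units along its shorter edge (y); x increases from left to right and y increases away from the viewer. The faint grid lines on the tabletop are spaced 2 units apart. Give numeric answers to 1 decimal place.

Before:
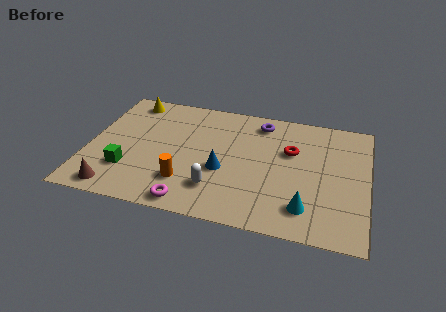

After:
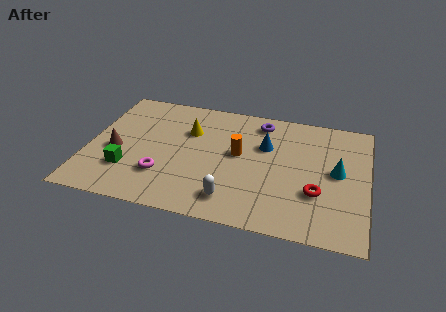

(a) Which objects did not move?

the purple torus and the green cube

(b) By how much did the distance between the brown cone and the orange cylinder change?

+2.2

The distance was about 3.1 in the first image and 5.3 in the second, so they moved 2.2 units further apart.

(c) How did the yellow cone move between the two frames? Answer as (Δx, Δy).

(2.7, -1.5)

From the two frames, the yellow cone sits at roughly (1.5, 6.8) before and (4.2, 5.3) after.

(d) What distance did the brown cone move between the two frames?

2.4

The brown cone was near (1.4, 0.9) before and (1.2, 3.3) after, so it travelled √(0.2² + 2.4²) ≈ 2.4 units.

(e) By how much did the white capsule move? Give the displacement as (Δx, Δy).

(0.7, -0.5)

The white capsule was at about (5.6, 1.9) and moved to about (6.3, 1.4).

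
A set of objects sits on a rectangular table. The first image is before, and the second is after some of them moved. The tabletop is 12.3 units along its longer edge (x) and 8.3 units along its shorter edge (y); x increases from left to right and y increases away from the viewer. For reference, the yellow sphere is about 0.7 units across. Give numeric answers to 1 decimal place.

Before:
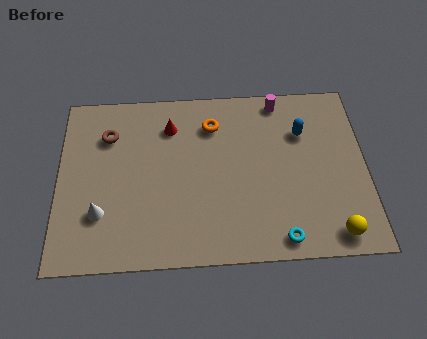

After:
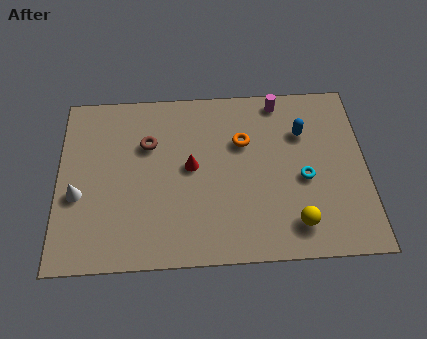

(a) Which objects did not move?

the blue capsule and the magenta cylinder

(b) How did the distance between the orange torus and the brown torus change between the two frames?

-0.4

The distance was about 4.2 in the first image and 3.8 in the second, so they moved 0.4 units closer together.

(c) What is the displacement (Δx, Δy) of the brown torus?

(1.6, -0.5)

From the two frames, the brown torus sits at roughly (2.0, 6.1) before and (3.6, 5.6) after.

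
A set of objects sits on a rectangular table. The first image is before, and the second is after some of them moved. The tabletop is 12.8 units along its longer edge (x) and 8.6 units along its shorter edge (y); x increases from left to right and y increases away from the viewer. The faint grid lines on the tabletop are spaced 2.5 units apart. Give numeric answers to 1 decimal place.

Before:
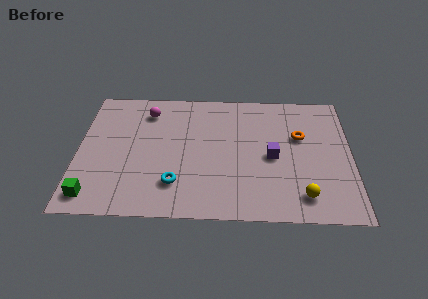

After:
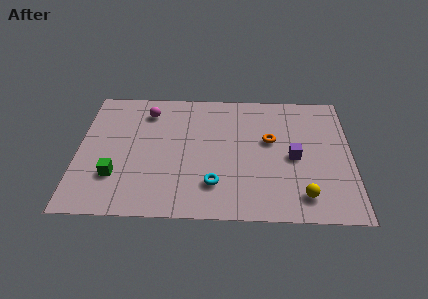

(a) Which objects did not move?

the magenta sphere and the yellow sphere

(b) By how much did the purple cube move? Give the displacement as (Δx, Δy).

(1.0, 0.0)

From the two frames, the purple cube sits at roughly (9.1, 4.0) before and (10.1, 4.0) after.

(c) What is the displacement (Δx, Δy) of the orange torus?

(-1.4, -0.3)

The orange torus was at about (10.4, 5.4) and moved to about (9.0, 5.1).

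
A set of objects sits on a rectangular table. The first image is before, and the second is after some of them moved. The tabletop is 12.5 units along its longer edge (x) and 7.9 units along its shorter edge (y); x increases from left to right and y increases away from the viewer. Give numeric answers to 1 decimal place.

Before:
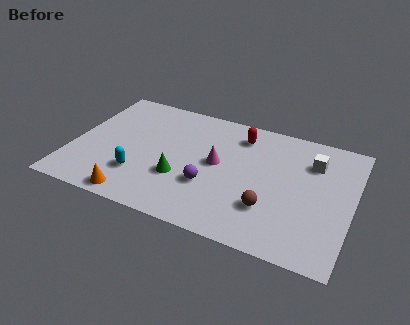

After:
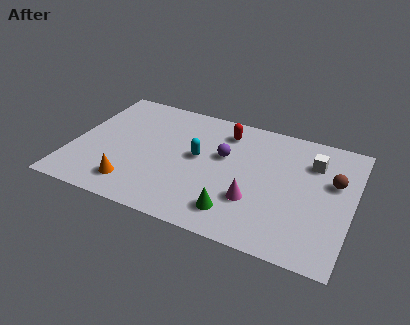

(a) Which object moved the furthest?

the brown sphere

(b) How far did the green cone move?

2.9

The green cone was near (5.0, 2.7) before and (7.6, 1.5) after, so it travelled √(2.6² + 1.2²) ≈ 2.9 units.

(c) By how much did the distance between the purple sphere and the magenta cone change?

+1.3

The distance was about 1.5 in the first image and 2.8 in the second, so they moved 1.3 units further apart.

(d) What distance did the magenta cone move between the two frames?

2.5

The magenta cone was near (6.5, 4.2) before and (8.3, 2.5) after, so it travelled √(1.8² + 1.7²) ≈ 2.5 units.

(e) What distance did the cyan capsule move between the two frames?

3.2

From (3.2, 2.2) to (5.6, 4.3), the cyan capsule covered √(2.4² + 2.1²) ≈ 3.2 units.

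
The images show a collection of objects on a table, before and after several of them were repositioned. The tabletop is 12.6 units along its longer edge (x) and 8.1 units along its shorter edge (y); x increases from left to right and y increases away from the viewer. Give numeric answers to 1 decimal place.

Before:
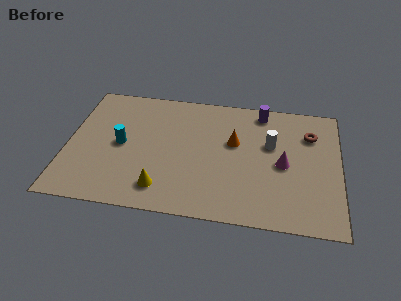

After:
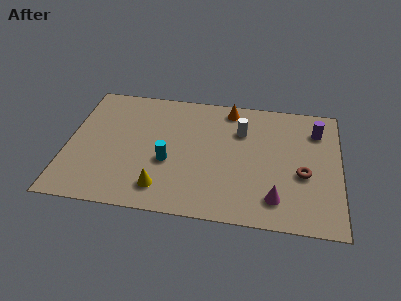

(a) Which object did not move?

the yellow cone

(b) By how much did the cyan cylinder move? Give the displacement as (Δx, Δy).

(2.2, -0.8)

The cyan cylinder was at about (2.5, 4.0) and moved to about (4.7, 3.2).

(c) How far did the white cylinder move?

1.6

From (9.4, 5.0) to (8.0, 5.7), the white cylinder covered √(1.4² + 0.7²) ≈ 1.6 units.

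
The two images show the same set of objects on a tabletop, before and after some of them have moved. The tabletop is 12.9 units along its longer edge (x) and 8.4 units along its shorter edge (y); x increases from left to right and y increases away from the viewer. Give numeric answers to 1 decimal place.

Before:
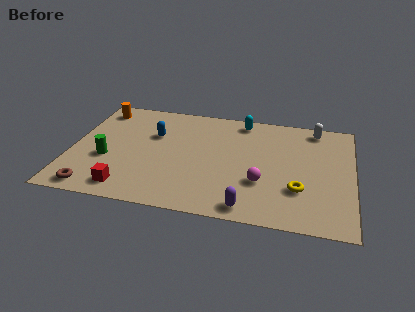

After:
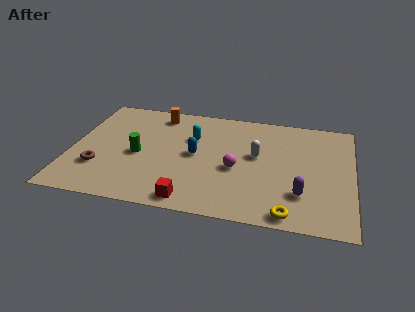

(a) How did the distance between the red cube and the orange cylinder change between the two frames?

+0.4

They were about 6.2 units apart before and 6.6 after — 0.4 units further apart.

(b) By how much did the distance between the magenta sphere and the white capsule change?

-3.6

The distance was about 5.1 in the first image and 1.5 in the second, so they moved 3.6 units closer together.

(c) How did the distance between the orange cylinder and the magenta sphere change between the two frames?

-3.7

Before: roughly 8.9 units apart; after: 5.2. That's 3.7 units closer together.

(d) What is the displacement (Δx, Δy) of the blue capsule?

(2.0, -1.2)

The blue capsule was at about (3.7, 5.5) and moved to about (5.7, 4.3).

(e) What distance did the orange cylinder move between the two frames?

2.8

From (1.0, 7.1) to (3.8, 7.2), the orange cylinder covered √(2.8² + 0.1²) ≈ 2.8 units.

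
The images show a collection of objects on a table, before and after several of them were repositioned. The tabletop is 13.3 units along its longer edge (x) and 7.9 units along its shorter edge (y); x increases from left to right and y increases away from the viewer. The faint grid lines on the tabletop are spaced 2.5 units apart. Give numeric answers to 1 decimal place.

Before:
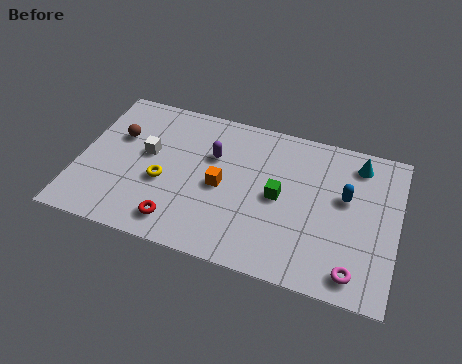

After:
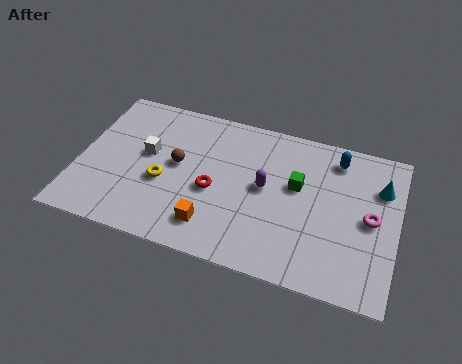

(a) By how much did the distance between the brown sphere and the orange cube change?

-1.5

The distance was about 4.7 in the first image and 3.2 in the second, so they moved 1.5 units closer together.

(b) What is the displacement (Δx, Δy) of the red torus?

(1.3, 2.1)

The red torus was at about (4.4, 1.3) and moved to about (5.7, 3.4).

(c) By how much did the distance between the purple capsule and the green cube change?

-1.8

The distance was about 3.2 in the first image and 1.4 in the second, so they moved 1.8 units closer together.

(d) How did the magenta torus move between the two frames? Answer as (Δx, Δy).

(0.5, 2.8)

The magenta torus started near (11.7, 1.1) and ended near (12.2, 3.9).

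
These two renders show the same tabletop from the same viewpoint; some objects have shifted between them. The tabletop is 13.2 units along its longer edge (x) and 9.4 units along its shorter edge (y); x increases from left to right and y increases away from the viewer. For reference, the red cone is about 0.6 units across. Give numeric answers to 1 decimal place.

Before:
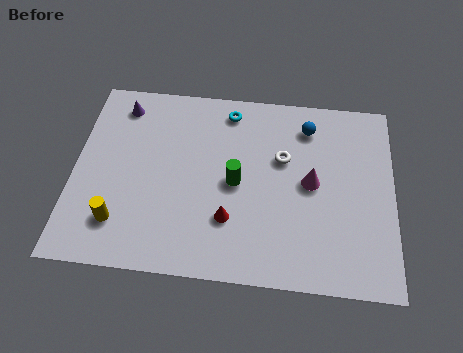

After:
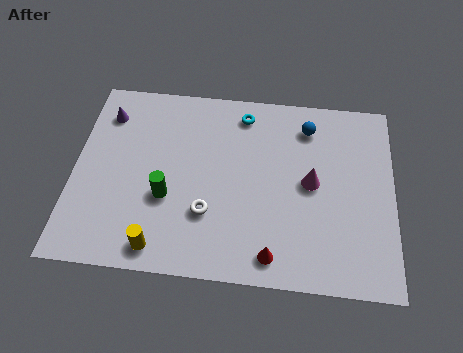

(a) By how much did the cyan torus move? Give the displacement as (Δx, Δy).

(0.6, -0.1)

The cyan torus was at about (6.3, 8.1) and moved to about (6.9, 8.0).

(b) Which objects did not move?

the magenta cone and the blue sphere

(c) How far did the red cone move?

2.3

The red cone moved from about (6.5, 2.7) to (8.3, 1.2), a distance of √(1.8² + 1.5²) ≈ 2.3.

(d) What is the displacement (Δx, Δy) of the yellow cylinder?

(1.7, -1.0)

From the two frames, the yellow cylinder sits at roughly (2.0, 2.1) before and (3.7, 1.1) after.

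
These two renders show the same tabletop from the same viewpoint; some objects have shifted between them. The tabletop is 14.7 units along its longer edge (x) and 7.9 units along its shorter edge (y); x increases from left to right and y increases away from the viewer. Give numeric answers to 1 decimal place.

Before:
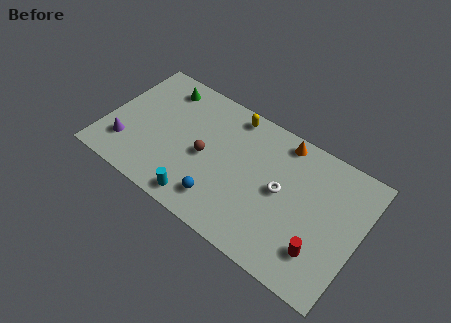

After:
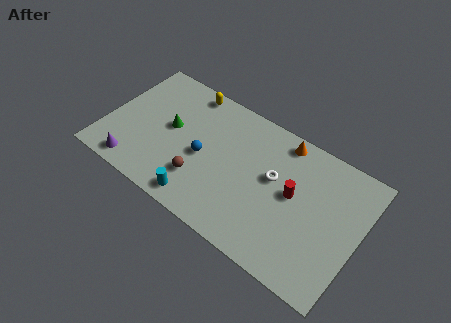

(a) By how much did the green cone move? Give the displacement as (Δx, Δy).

(0.9, -2.3)

The green cone started near (2.7, 6.6) and ended near (3.6, 4.3).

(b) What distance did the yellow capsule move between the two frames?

2.7

The yellow capsule moved from about (6.8, 7.0) to (4.1, 7.1), a distance of √(2.7² + 0.1²) ≈ 2.7.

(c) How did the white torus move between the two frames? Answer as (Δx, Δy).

(-0.5, 0.5)

From the two frames, the white torus sits at roughly (10.2, 4.1) before and (9.7, 4.6) after.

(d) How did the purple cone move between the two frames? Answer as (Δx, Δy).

(0.7, -1.0)

From the two frames, the purple cone sits at roughly (1.4, 2.0) before and (2.1, 1.0) after.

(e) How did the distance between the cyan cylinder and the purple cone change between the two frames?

-0.8

They were about 4.7 units apart before and 3.9 after — 0.8 units closer together.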